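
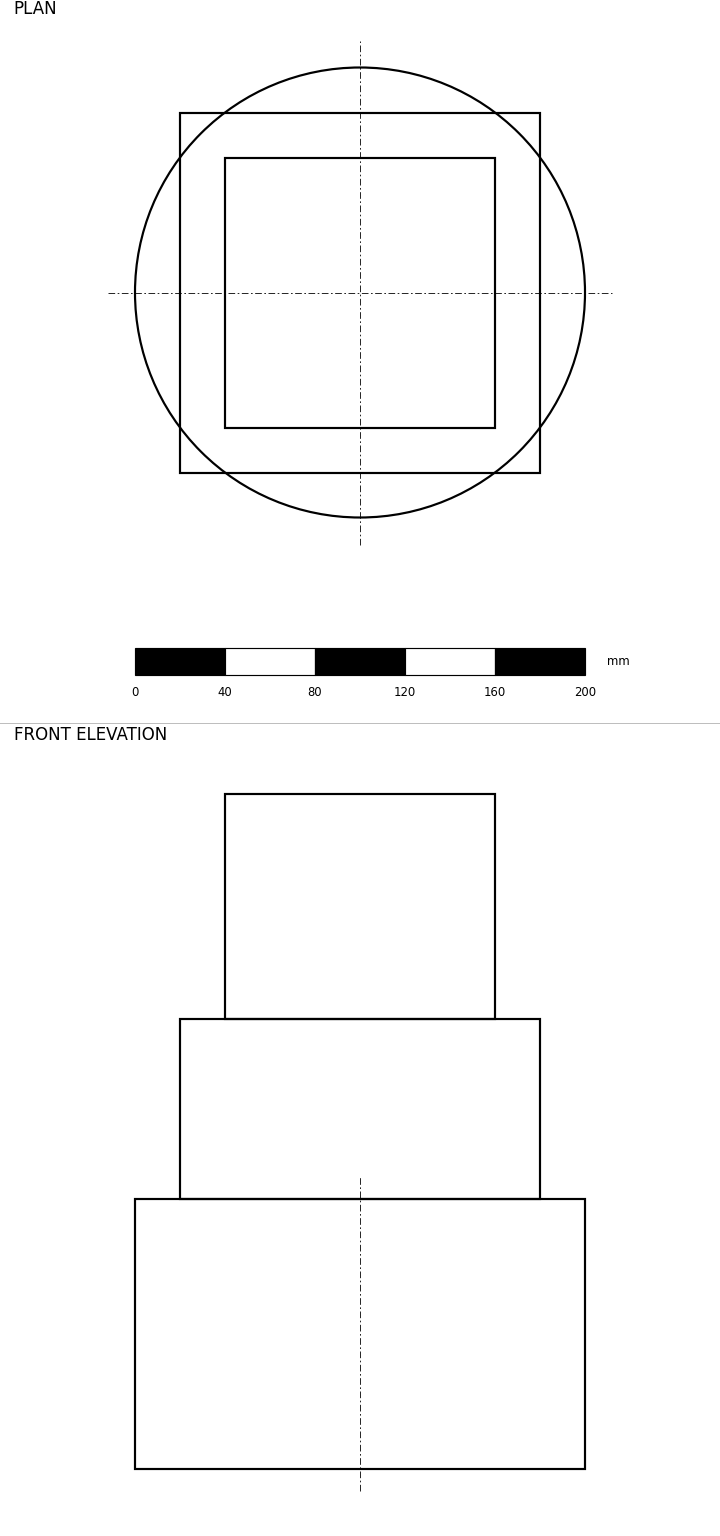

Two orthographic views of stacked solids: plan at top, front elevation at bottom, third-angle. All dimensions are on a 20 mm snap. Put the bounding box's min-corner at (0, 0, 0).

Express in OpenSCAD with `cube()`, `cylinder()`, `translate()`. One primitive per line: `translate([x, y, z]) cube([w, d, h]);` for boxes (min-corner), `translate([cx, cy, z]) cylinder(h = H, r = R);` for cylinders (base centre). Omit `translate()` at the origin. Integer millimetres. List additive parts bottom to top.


translate([100, 100, 0]) cylinder(h = 120, r = 100);
translate([20, 20, 120]) cube([160, 160, 80]);
translate([40, 40, 200]) cube([120, 120, 100]);


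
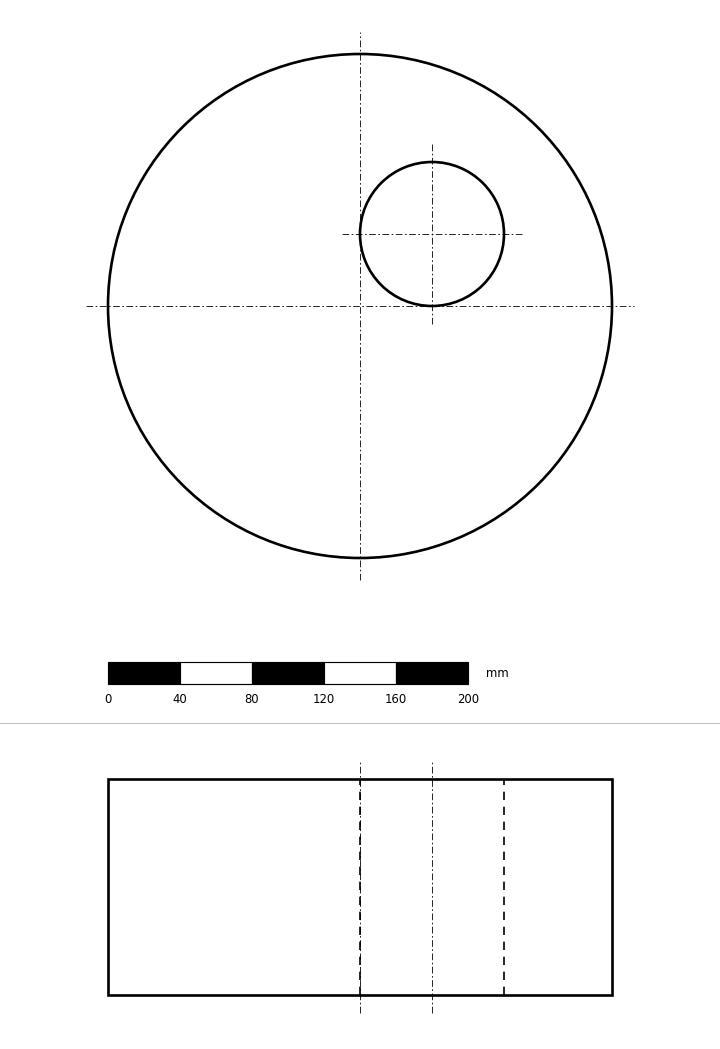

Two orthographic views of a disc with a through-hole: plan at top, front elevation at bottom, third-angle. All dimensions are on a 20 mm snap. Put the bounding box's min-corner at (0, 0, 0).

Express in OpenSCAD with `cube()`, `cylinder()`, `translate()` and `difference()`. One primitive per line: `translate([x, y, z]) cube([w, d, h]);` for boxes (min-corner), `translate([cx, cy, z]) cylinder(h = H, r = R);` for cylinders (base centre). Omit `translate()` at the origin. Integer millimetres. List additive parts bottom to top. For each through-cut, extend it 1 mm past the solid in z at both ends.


difference() {
  translate([140, 140, 0]) cylinder(h = 120, r = 140);
  translate([180, 180, -1]) cylinder(h = 122, r = 40);
}


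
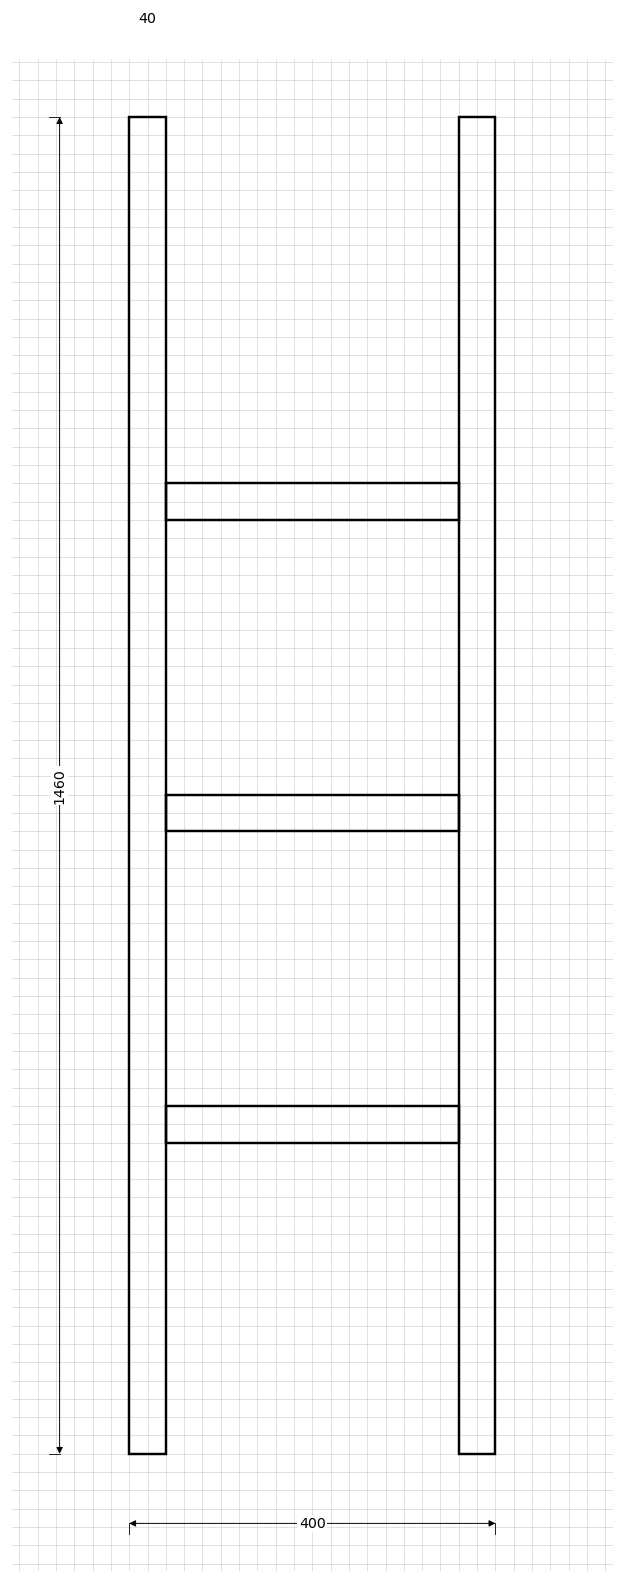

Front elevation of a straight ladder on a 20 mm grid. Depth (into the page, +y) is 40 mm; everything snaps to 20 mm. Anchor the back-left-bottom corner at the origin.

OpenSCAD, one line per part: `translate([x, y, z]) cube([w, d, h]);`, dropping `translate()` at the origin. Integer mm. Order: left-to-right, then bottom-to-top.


cube([40, 40, 1460]);
translate([40, 0, 340]) cube([320, 40, 40]);
translate([40, 0, 680]) cube([320, 40, 40]);
translate([40, 0, 1020]) cube([320, 40, 40]);
translate([360, 0, 0]) cube([40, 40, 1460]);


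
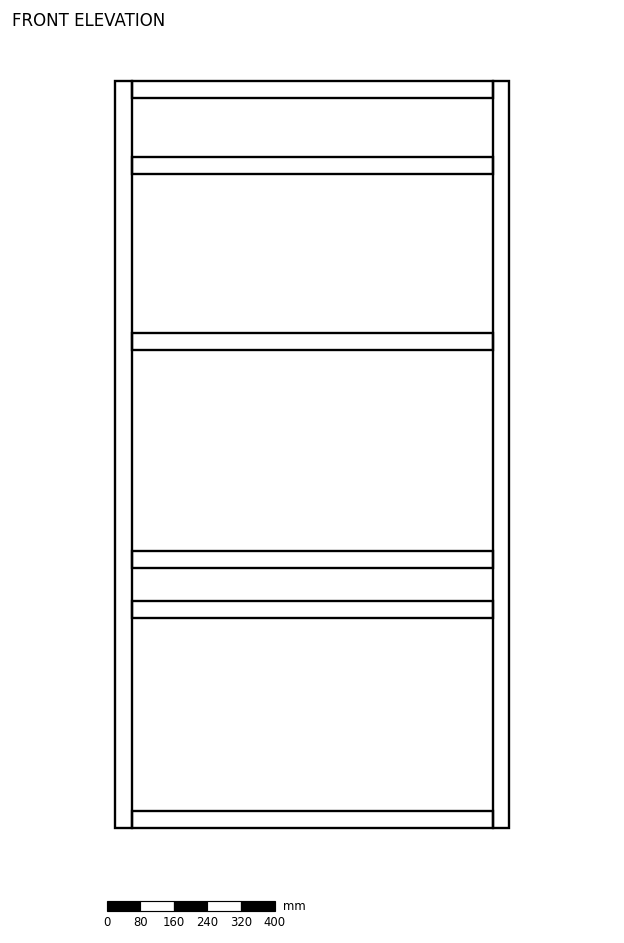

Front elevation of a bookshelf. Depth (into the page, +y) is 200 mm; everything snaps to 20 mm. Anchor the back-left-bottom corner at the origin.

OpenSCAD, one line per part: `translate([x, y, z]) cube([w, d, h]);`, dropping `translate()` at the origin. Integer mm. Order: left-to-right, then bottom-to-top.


cube([40, 200, 1780]);
translate([40, 0, 0]) cube([860, 200, 40]);
translate([40, 0, 500]) cube([860, 200, 40]);
translate([40, 0, 620]) cube([860, 200, 40]);
translate([40, 0, 1140]) cube([860, 200, 40]);
translate([40, 0, 1560]) cube([860, 200, 40]);
translate([40, 0, 1740]) cube([860, 200, 40]);
translate([900, 0, 0]) cube([40, 200, 1780]);


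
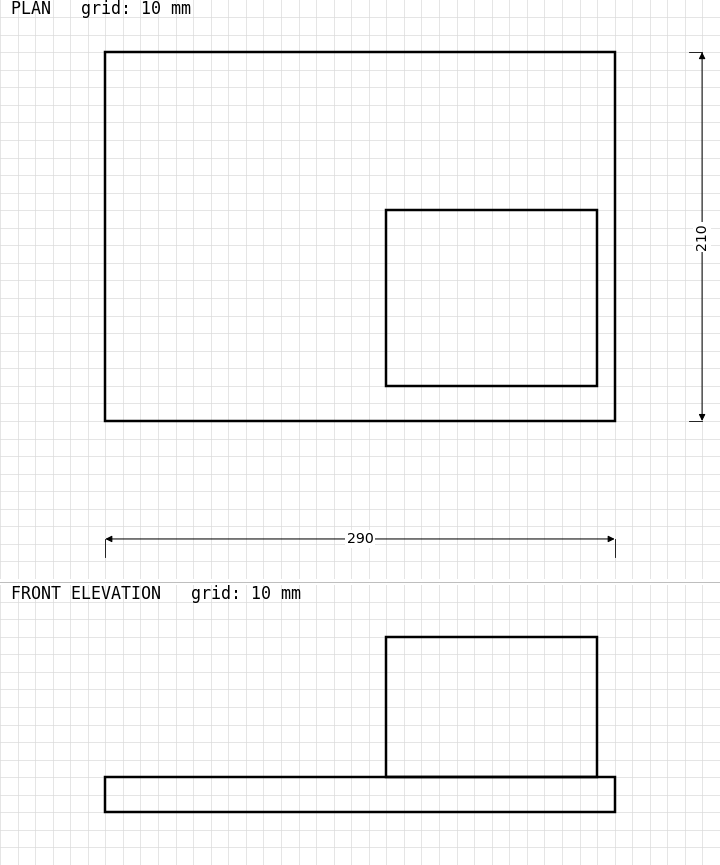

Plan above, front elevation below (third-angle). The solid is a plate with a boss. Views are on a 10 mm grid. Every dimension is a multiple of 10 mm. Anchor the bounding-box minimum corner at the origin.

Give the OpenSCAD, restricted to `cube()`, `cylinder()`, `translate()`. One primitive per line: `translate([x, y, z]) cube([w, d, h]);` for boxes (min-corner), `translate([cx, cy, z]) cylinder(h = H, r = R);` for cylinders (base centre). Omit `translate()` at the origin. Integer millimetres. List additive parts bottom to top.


cube([290, 210, 20]);
translate([160, 20, 20]) cube([120, 100, 80]);


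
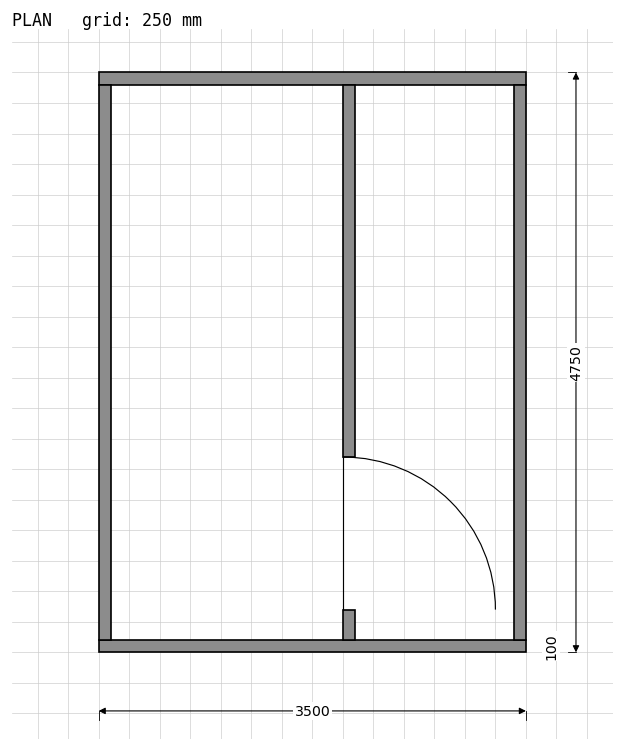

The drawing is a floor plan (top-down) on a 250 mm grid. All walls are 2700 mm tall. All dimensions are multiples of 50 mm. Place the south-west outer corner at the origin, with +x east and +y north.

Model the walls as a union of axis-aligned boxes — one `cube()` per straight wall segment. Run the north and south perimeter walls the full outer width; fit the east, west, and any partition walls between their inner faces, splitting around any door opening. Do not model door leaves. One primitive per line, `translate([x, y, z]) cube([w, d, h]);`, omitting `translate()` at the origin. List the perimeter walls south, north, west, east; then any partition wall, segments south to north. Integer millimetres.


cube([3500, 100, 2700]);
translate([0, 4650, 0]) cube([3500, 100, 2700]);
translate([0, 100, 0]) cube([100, 4550, 2700]);
translate([3400, 100, 0]) cube([100, 4550, 2700]);
translate([2000, 100, 0]) cube([100, 250, 2700]);
translate([2000, 1600, 0]) cube([100, 3050, 2700]);


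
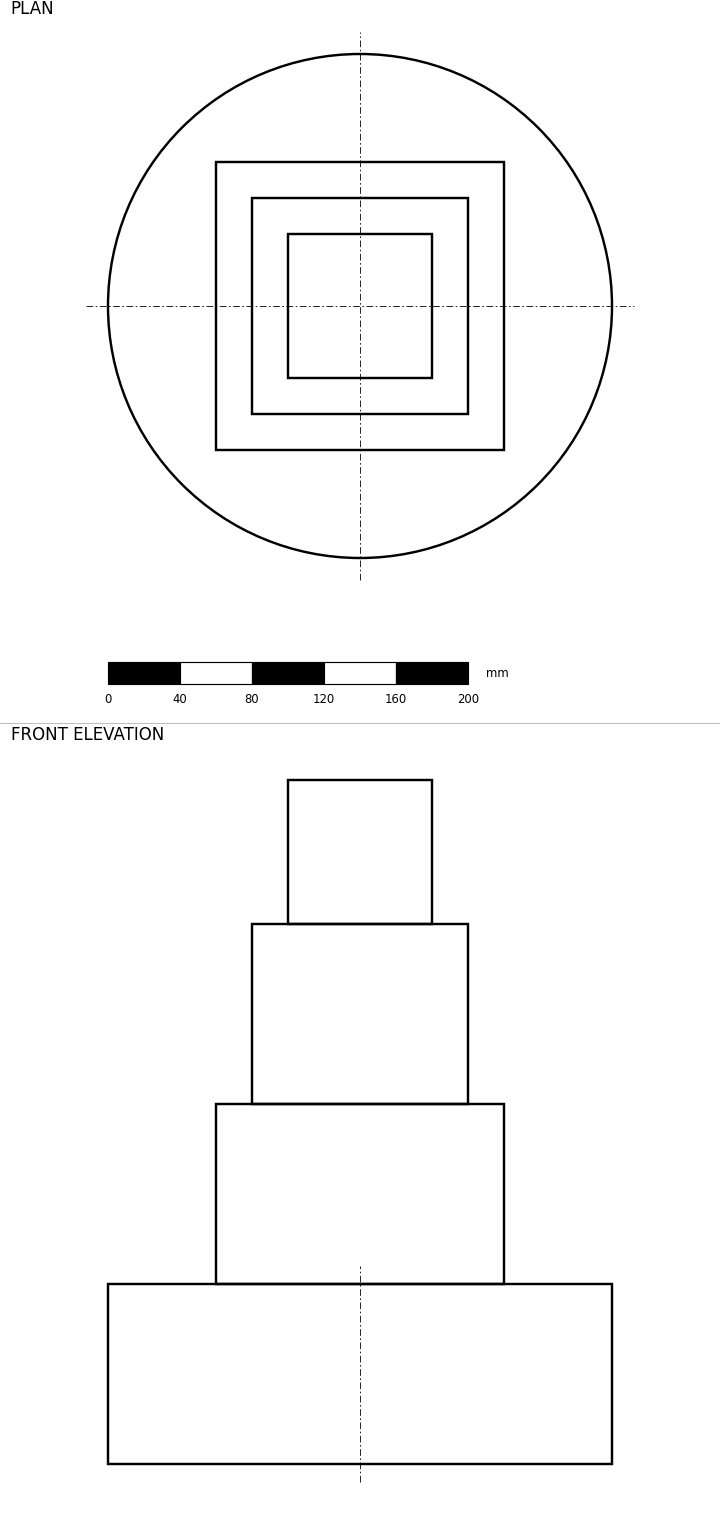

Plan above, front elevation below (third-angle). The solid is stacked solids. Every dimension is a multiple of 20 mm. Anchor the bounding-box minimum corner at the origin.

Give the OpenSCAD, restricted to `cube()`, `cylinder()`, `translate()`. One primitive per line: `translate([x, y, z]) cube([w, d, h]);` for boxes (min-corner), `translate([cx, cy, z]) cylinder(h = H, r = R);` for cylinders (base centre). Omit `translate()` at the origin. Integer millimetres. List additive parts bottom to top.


translate([140, 140, 0]) cylinder(h = 100, r = 140);
translate([60, 60, 100]) cube([160, 160, 100]);
translate([80, 80, 200]) cube([120, 120, 100]);
translate([100, 100, 300]) cube([80, 80, 80]);


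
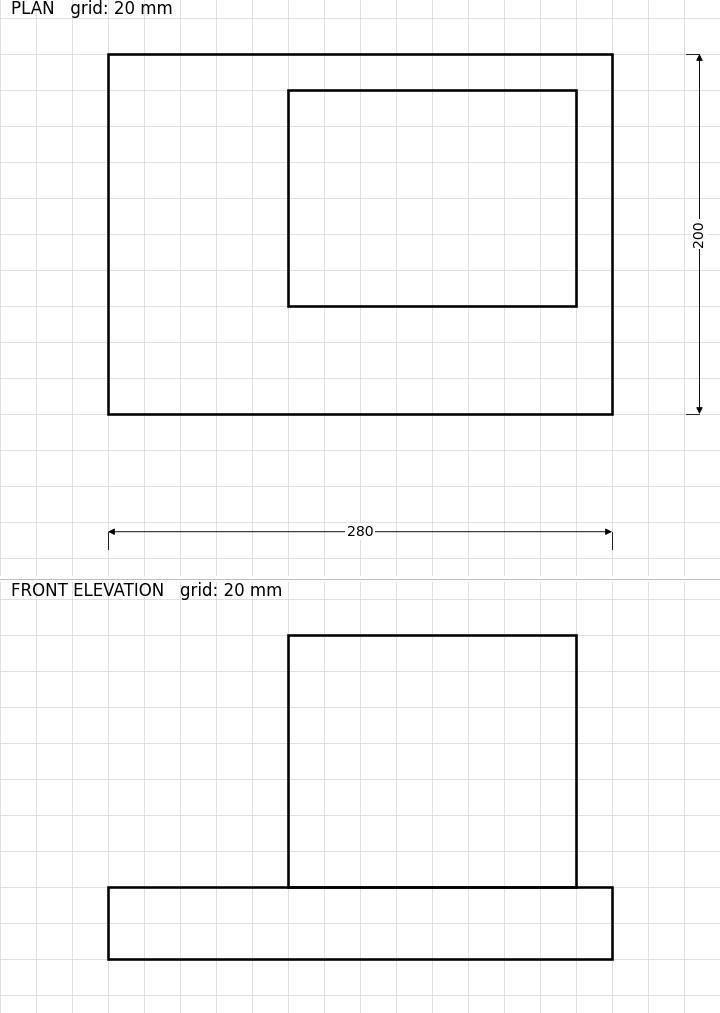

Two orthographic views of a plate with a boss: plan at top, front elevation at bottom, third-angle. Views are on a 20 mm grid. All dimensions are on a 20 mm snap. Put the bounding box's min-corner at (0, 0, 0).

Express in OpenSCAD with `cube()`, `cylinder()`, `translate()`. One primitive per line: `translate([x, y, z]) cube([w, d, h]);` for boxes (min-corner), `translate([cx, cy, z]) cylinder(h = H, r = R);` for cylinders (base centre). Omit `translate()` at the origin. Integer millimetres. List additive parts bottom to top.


cube([280, 200, 40]);
translate([100, 60, 40]) cube([160, 120, 140]);


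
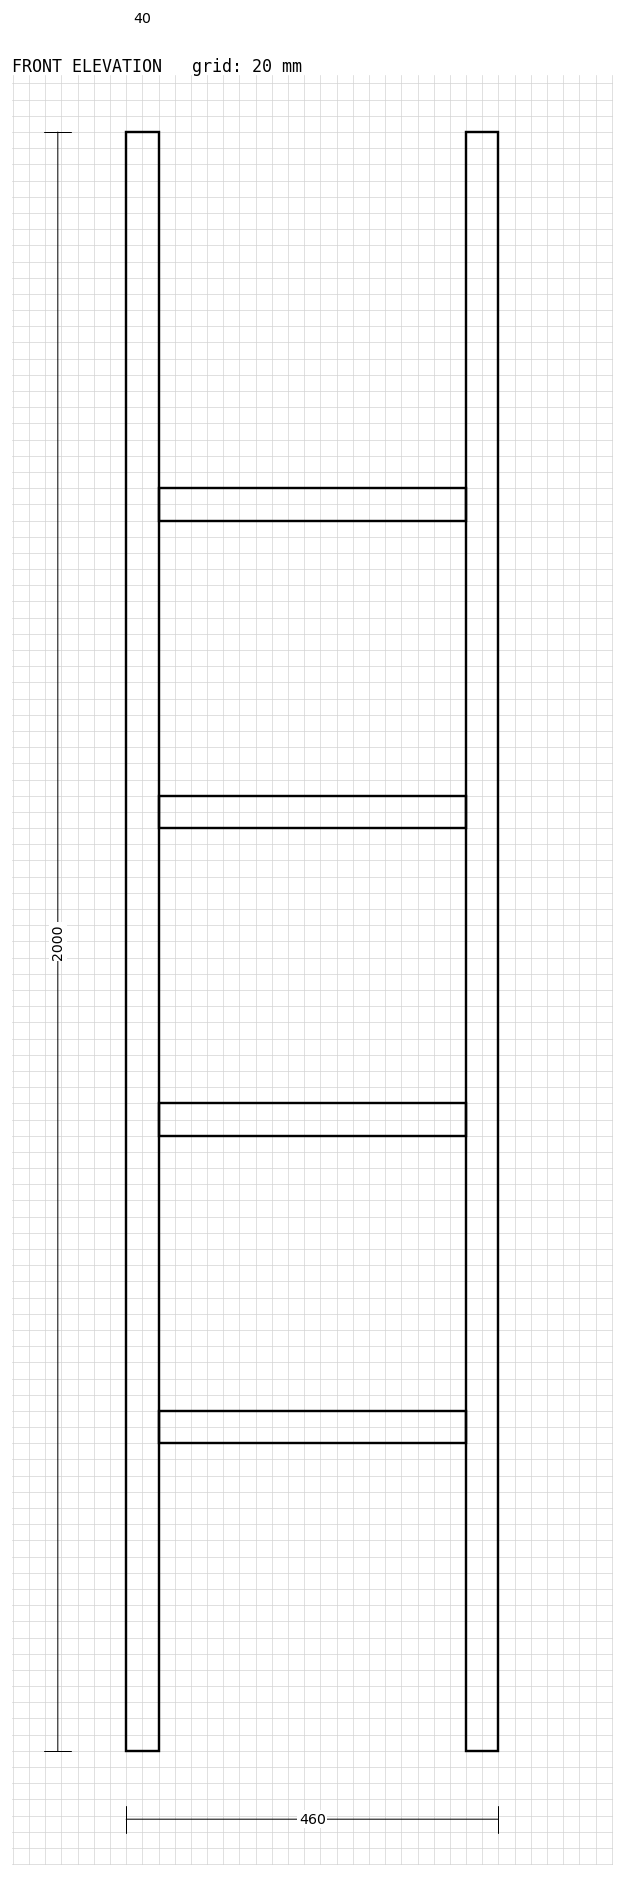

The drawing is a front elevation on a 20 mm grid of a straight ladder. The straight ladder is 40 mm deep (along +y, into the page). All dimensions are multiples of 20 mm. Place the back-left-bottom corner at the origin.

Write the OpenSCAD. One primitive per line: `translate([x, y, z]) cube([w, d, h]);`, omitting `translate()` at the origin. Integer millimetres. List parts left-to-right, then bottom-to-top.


cube([40, 40, 2000]);
translate([40, 0, 380]) cube([380, 40, 40]);
translate([40, 0, 760]) cube([380, 40, 40]);
translate([40, 0, 1140]) cube([380, 40, 40]);
translate([40, 0, 1520]) cube([380, 40, 40]);
translate([420, 0, 0]) cube([40, 40, 2000]);


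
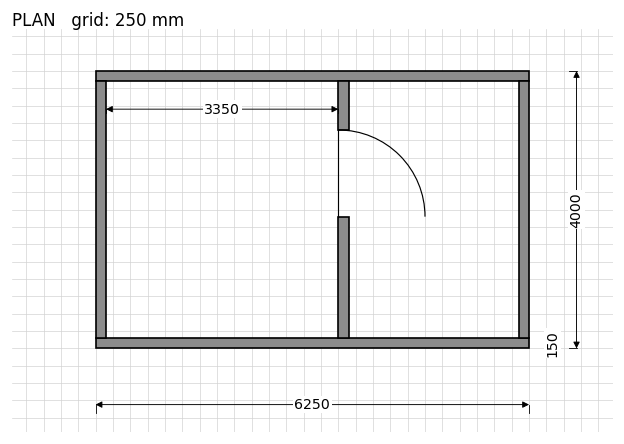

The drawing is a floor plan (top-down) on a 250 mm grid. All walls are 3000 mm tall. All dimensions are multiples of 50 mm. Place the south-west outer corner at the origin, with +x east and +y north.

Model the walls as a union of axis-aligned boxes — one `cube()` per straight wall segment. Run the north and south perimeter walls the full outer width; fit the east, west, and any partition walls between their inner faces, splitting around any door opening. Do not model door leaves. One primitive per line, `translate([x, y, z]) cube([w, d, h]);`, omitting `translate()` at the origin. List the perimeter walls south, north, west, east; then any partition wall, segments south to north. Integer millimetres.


cube([6250, 150, 3000]);
translate([0, 3850, 0]) cube([6250, 150, 3000]);
translate([0, 150, 0]) cube([150, 3700, 3000]);
translate([6100, 150, 0]) cube([150, 3700, 3000]);
translate([3500, 150, 0]) cube([150, 1750, 3000]);
translate([3500, 3150, 0]) cube([150, 700, 3000]);


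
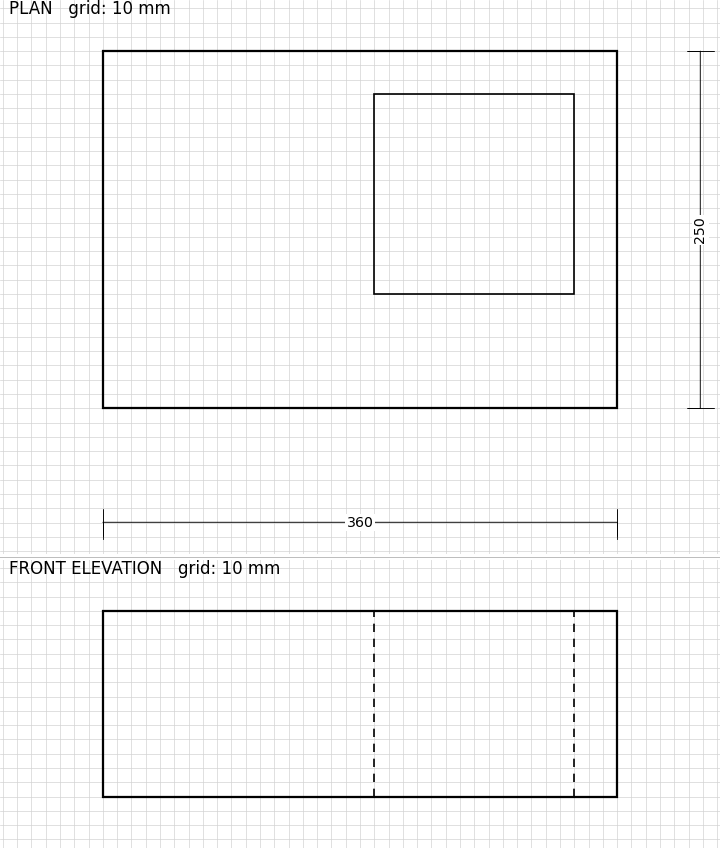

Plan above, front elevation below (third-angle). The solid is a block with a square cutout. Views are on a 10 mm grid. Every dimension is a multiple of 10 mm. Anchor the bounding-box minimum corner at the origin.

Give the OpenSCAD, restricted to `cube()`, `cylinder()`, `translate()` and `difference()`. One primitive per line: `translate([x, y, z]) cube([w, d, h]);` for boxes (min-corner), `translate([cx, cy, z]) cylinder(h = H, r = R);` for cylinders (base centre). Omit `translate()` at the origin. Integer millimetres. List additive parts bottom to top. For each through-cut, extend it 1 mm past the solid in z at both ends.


difference() {
  cube([360, 250, 130]);
  translate([190, 80, -1]) cube([140, 140, 132]);
}


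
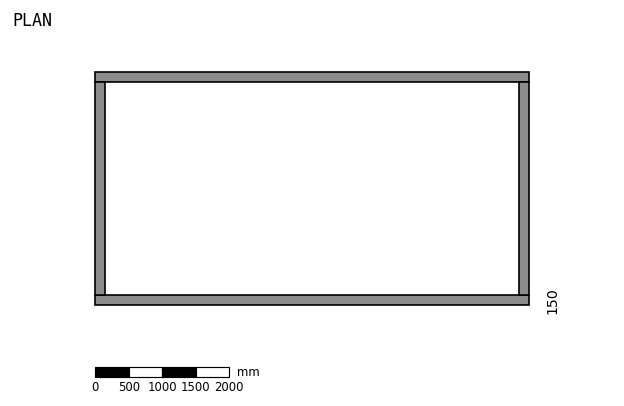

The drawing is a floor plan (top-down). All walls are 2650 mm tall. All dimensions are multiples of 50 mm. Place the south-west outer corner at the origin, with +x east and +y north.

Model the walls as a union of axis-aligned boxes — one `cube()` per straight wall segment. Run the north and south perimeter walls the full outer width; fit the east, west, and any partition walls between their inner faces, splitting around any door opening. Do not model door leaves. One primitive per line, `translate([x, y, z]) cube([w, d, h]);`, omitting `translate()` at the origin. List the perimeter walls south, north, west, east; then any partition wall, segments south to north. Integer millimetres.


cube([6500, 150, 2650]);
translate([0, 3350, 0]) cube([6500, 150, 2650]);
translate([0, 150, 0]) cube([150, 3200, 2650]);
translate([6350, 150, 0]) cube([150, 3200, 2650]);


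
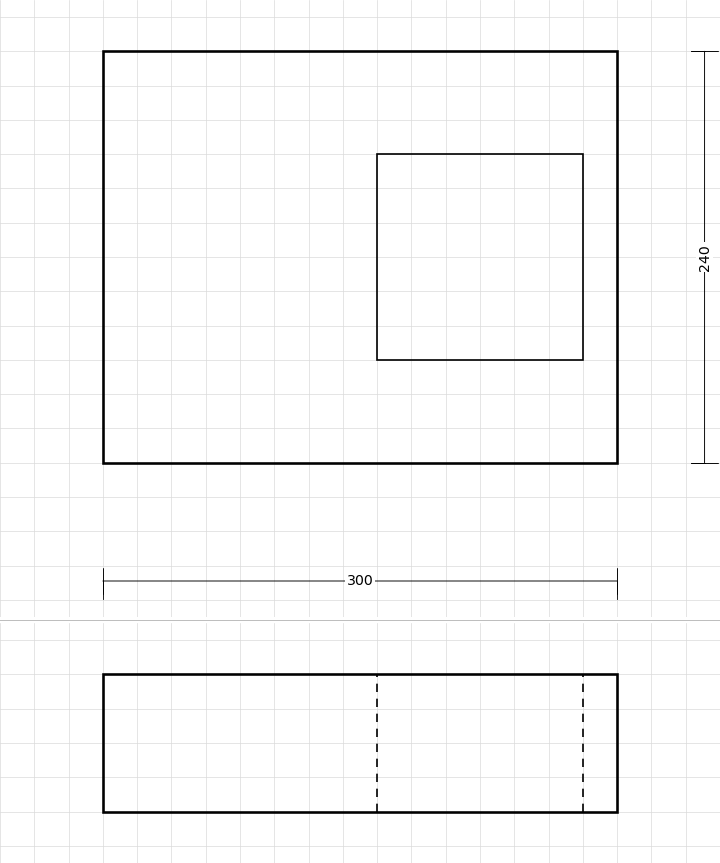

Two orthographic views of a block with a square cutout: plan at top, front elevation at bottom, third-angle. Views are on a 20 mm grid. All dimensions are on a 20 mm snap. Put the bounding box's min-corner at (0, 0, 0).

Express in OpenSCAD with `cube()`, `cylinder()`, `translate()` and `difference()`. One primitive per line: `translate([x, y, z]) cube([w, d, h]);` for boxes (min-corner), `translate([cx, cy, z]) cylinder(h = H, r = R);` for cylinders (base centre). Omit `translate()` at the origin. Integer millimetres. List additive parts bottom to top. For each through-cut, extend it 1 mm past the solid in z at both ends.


difference() {
  cube([300, 240, 80]);
  translate([160, 60, -1]) cube([120, 120, 82]);
}


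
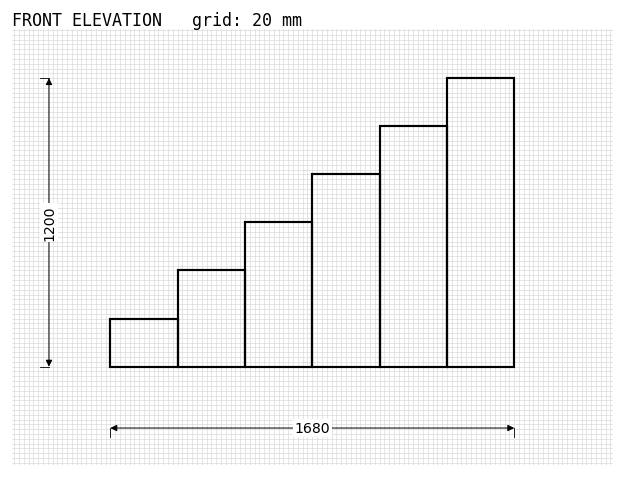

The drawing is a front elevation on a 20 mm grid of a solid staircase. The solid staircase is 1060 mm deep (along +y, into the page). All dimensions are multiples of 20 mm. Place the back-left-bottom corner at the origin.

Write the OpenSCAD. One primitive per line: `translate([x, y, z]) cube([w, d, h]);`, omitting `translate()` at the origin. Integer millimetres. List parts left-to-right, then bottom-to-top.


cube([280, 1060, 200]);
translate([280, 0, 0]) cube([280, 1060, 400]);
translate([560, 0, 0]) cube([280, 1060, 600]);
translate([840, 0, 0]) cube([280, 1060, 800]);
translate([1120, 0, 0]) cube([280, 1060, 1000]);
translate([1400, 0, 0]) cube([280, 1060, 1200]);


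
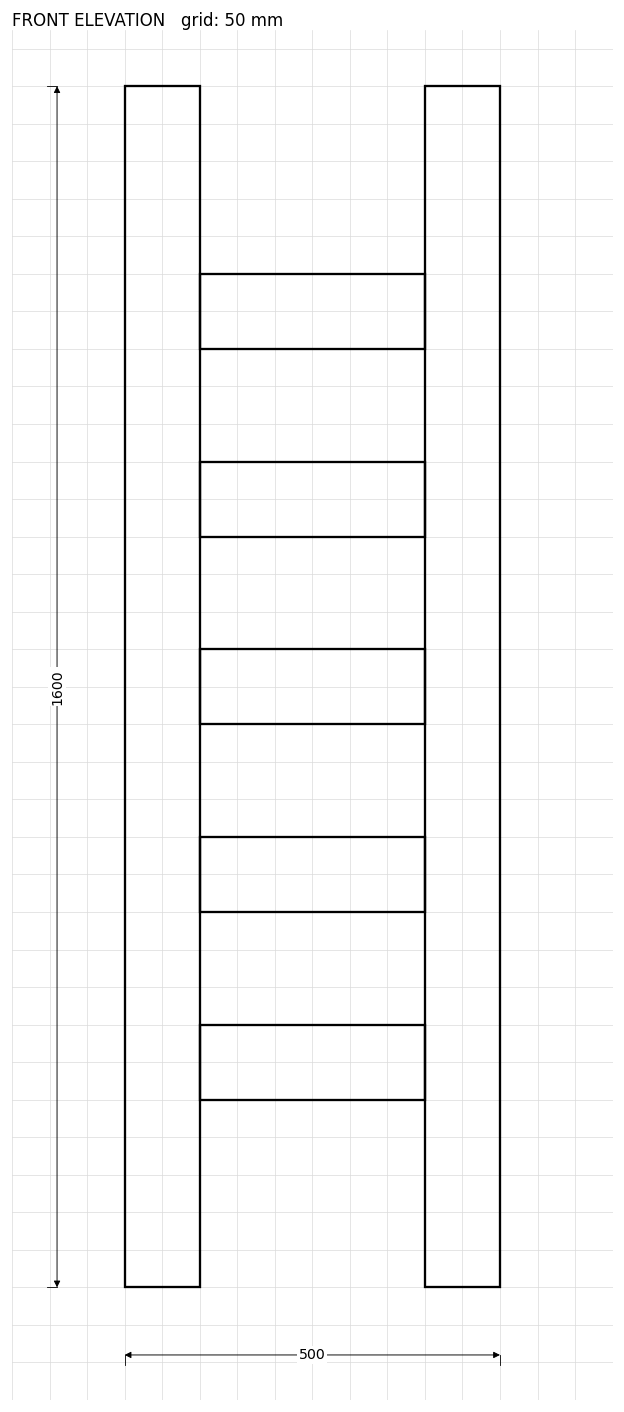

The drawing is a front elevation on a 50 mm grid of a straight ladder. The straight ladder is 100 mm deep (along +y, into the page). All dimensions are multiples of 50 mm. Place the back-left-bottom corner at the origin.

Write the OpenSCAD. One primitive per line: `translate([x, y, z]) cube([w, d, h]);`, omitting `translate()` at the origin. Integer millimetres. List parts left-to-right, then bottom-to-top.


cube([100, 100, 1600]);
translate([100, 0, 250]) cube([300, 100, 100]);
translate([100, 0, 500]) cube([300, 100, 100]);
translate([100, 0, 750]) cube([300, 100, 100]);
translate([100, 0, 1000]) cube([300, 100, 100]);
translate([100, 0, 1250]) cube([300, 100, 100]);
translate([400, 0, 0]) cube([100, 100, 1600]);


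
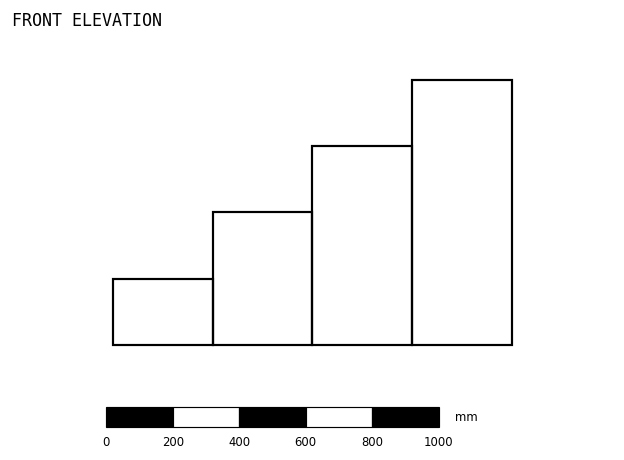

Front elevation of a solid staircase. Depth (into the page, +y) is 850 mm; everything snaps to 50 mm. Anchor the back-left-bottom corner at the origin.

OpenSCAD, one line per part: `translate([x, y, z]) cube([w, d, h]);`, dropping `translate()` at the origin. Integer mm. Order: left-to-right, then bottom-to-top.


cube([300, 850, 200]);
translate([300, 0, 0]) cube([300, 850, 400]);
translate([600, 0, 0]) cube([300, 850, 600]);
translate([900, 0, 0]) cube([300, 850, 800]);


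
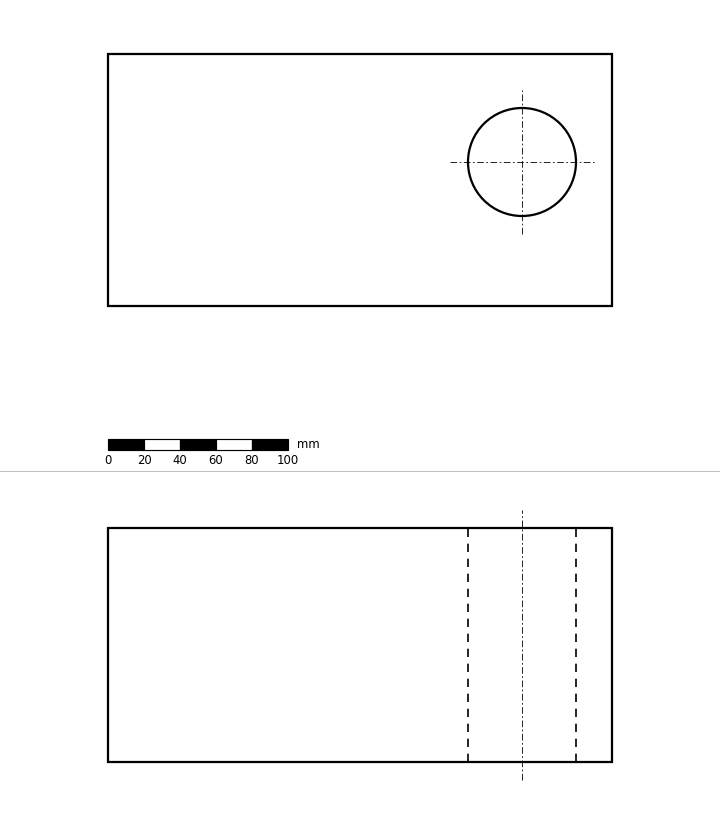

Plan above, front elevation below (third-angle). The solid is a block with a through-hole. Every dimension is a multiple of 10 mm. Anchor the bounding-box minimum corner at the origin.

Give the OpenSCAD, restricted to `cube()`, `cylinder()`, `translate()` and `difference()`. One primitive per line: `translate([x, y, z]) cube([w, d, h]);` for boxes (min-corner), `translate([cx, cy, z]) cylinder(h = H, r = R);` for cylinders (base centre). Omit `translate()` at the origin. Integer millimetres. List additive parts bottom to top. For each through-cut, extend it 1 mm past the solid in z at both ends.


difference() {
  cube([280, 140, 130]);
  translate([230, 80, -1]) cylinder(h = 132, r = 30);
}


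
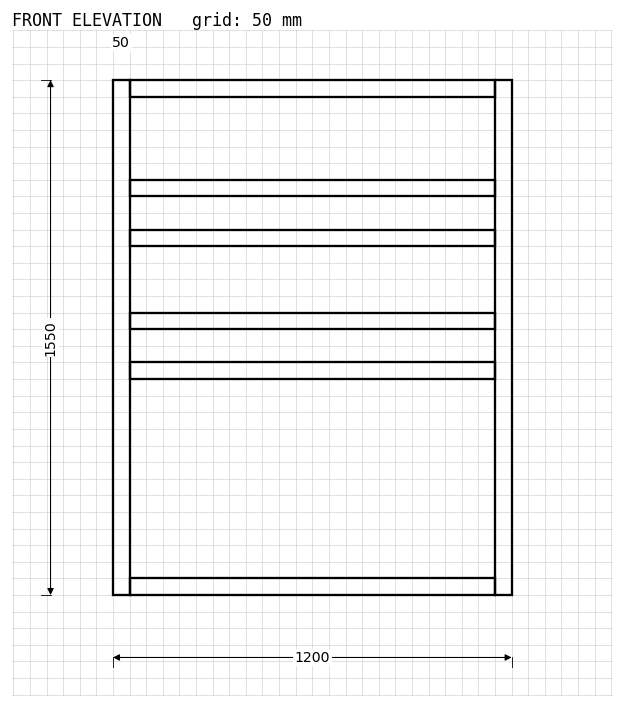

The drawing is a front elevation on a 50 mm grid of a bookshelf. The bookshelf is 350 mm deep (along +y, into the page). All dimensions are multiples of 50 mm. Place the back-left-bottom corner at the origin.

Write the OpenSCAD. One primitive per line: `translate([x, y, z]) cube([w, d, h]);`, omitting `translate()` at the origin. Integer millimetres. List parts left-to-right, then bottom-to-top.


cube([50, 350, 1550]);
translate([50, 0, 0]) cube([1100, 350, 50]);
translate([50, 0, 650]) cube([1100, 350, 50]);
translate([50, 0, 800]) cube([1100, 350, 50]);
translate([50, 0, 1050]) cube([1100, 350, 50]);
translate([50, 0, 1200]) cube([1100, 350, 50]);
translate([50, 0, 1500]) cube([1100, 350, 50]);
translate([1150, 0, 0]) cube([50, 350, 1550]);


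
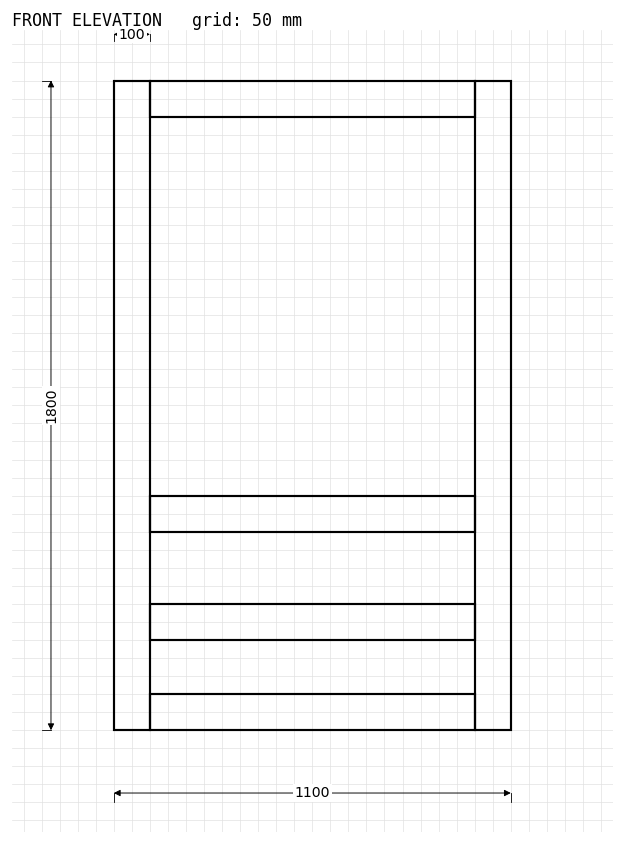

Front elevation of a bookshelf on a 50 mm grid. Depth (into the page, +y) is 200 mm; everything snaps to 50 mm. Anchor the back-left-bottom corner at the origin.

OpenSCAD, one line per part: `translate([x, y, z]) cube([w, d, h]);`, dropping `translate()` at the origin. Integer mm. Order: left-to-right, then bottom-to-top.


cube([100, 200, 1800]);
translate([100, 0, 0]) cube([900, 200, 100]);
translate([100, 0, 250]) cube([900, 200, 100]);
translate([100, 0, 550]) cube([900, 200, 100]);
translate([100, 0, 1700]) cube([900, 200, 100]);
translate([1000, 0, 0]) cube([100, 200, 1800]);


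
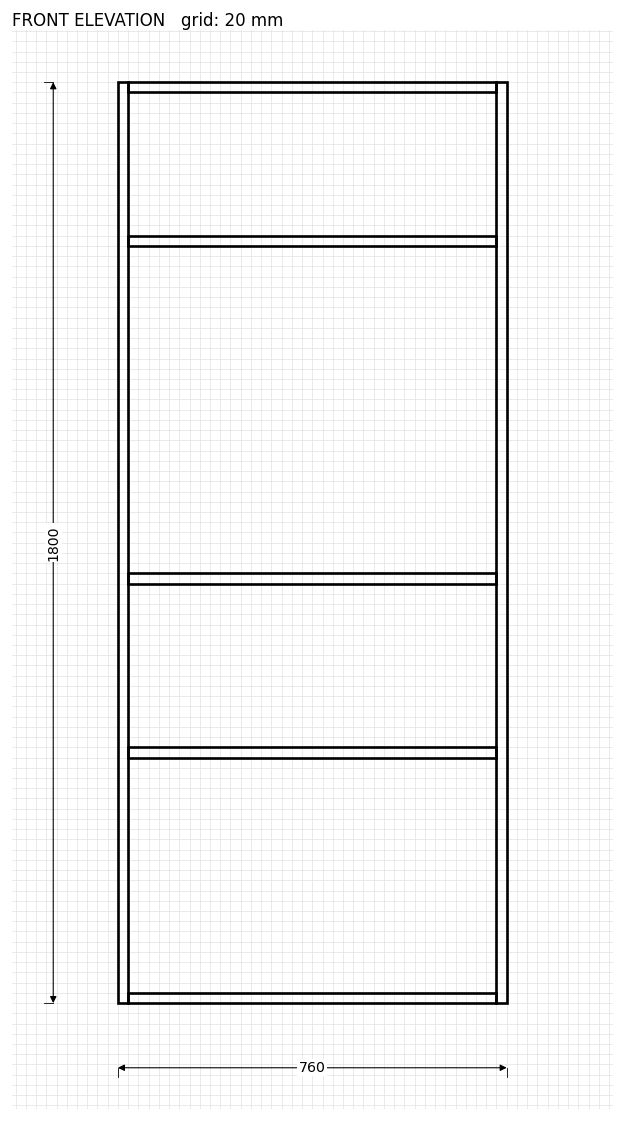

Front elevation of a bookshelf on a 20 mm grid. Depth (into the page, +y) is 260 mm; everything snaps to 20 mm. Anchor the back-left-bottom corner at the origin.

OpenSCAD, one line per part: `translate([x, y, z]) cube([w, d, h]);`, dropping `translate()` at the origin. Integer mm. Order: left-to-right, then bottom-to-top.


cube([20, 260, 1800]);
translate([20, 0, 0]) cube([720, 260, 20]);
translate([20, 0, 480]) cube([720, 260, 20]);
translate([20, 0, 820]) cube([720, 260, 20]);
translate([20, 0, 1480]) cube([720, 260, 20]);
translate([20, 0, 1780]) cube([720, 260, 20]);
translate([740, 0, 0]) cube([20, 260, 1800]);


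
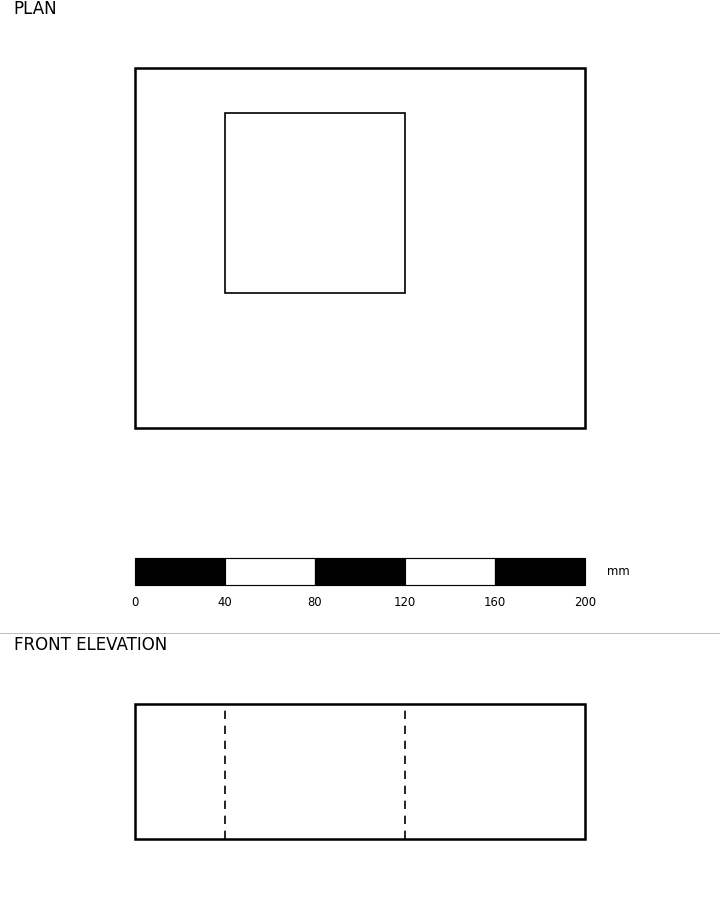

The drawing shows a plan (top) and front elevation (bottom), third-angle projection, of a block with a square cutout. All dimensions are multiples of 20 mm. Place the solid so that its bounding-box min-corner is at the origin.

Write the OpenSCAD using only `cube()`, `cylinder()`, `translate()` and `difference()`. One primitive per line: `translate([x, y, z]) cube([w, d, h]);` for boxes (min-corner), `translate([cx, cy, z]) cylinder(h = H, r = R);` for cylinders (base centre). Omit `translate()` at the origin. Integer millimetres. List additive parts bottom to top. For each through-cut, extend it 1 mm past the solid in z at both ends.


difference() {
  cube([200, 160, 60]);
  translate([40, 60, -1]) cube([80, 80, 62]);
}


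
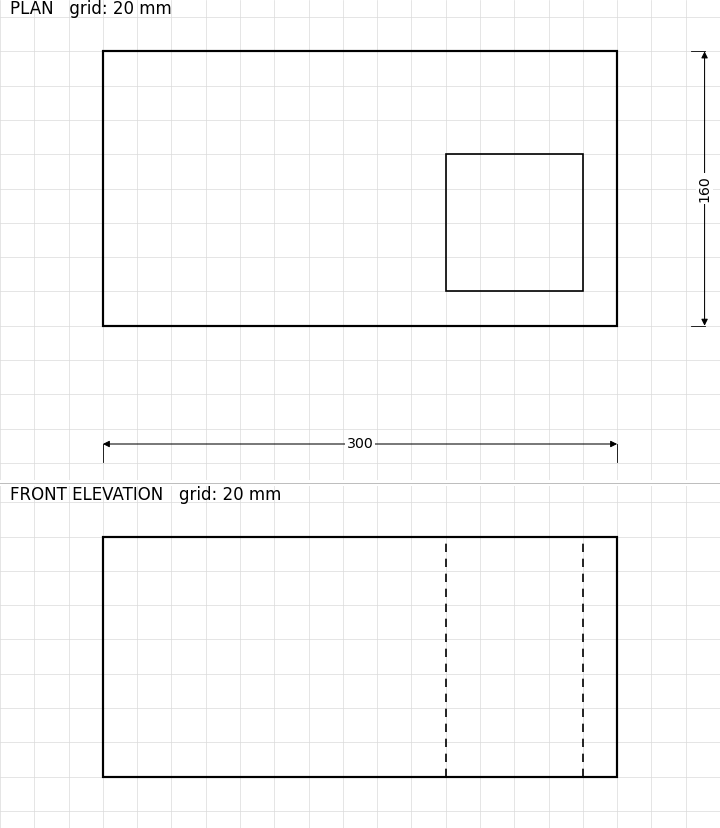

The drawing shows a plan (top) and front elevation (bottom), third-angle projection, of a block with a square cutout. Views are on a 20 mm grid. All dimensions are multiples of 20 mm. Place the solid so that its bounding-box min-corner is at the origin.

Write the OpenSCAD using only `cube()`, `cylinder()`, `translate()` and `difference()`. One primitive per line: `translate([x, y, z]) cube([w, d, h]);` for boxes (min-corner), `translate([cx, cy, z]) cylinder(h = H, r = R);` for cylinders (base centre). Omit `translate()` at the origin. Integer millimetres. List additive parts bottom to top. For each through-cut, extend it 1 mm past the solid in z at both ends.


difference() {
  cube([300, 160, 140]);
  translate([200, 20, -1]) cube([80, 80, 142]);
}


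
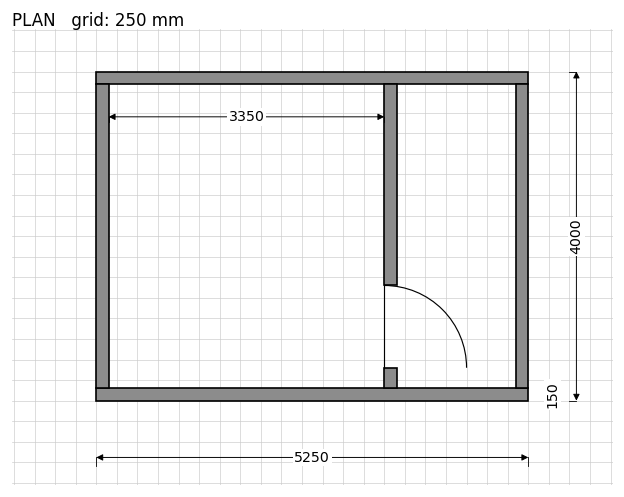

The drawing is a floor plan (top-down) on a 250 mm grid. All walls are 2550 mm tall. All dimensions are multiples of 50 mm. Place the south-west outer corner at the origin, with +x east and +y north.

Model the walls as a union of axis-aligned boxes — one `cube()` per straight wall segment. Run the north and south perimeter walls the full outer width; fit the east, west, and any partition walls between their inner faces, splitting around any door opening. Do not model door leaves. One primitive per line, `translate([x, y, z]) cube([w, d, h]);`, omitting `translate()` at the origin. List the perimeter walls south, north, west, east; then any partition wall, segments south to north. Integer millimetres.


cube([5250, 150, 2550]);
translate([0, 3850, 0]) cube([5250, 150, 2550]);
translate([0, 150, 0]) cube([150, 3700, 2550]);
translate([5100, 150, 0]) cube([150, 3700, 2550]);
translate([3500, 150, 0]) cube([150, 250, 2550]);
translate([3500, 1400, 0]) cube([150, 2450, 2550]);


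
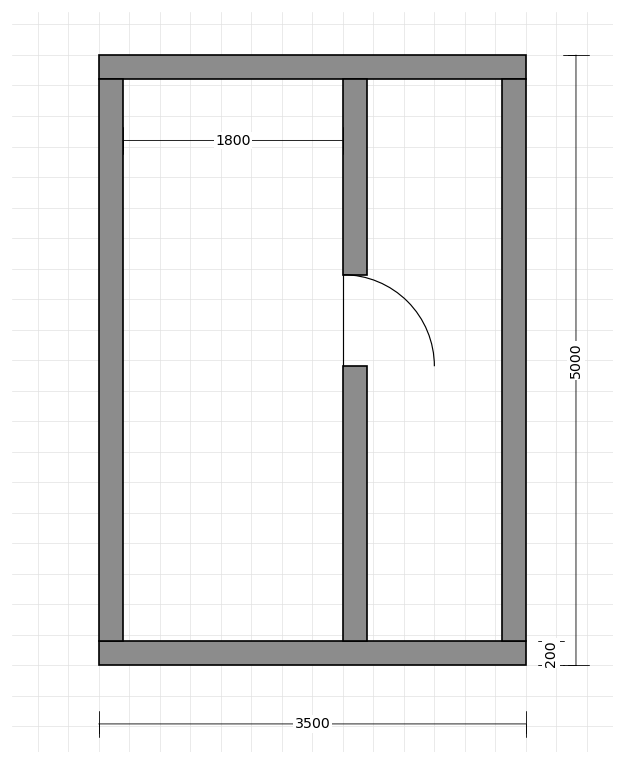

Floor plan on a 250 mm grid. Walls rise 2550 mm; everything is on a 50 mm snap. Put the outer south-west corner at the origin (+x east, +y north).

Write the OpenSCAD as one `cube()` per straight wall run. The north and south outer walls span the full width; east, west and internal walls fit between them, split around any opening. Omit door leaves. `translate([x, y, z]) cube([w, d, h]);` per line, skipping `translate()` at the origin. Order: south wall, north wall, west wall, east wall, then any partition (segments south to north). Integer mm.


cube([3500, 200, 2550]);
translate([0, 4800, 0]) cube([3500, 200, 2550]);
translate([0, 200, 0]) cube([200, 4600, 2550]);
translate([3300, 200, 0]) cube([200, 4600, 2550]);
translate([2000, 200, 0]) cube([200, 2250, 2550]);
translate([2000, 3200, 0]) cube([200, 1600, 2550]);


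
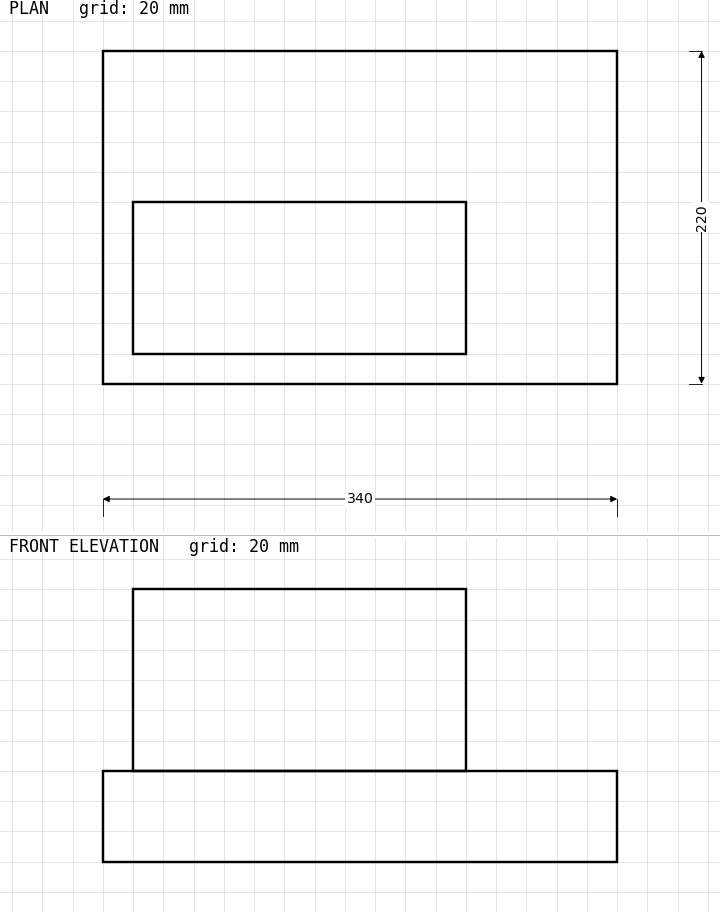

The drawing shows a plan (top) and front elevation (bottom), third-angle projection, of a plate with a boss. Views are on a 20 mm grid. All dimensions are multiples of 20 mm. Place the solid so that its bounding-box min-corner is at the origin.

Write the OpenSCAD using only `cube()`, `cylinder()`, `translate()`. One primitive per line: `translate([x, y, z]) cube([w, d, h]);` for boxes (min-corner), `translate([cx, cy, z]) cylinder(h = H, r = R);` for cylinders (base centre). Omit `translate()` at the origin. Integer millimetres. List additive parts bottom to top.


cube([340, 220, 60]);
translate([20, 20, 60]) cube([220, 100, 120]);


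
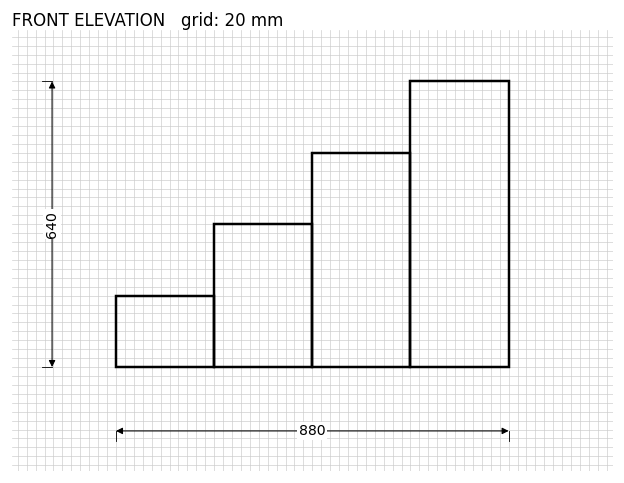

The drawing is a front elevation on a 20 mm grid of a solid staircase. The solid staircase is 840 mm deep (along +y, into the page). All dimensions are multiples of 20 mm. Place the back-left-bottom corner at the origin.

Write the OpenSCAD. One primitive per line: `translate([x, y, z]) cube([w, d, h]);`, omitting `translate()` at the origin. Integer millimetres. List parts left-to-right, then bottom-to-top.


cube([220, 840, 160]);
translate([220, 0, 0]) cube([220, 840, 320]);
translate([440, 0, 0]) cube([220, 840, 480]);
translate([660, 0, 0]) cube([220, 840, 640]);


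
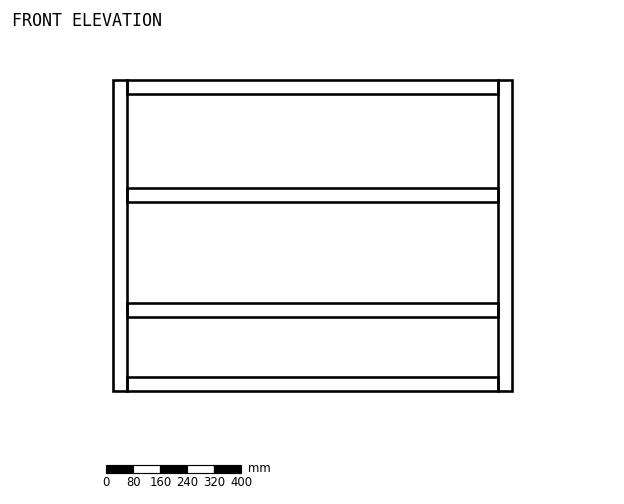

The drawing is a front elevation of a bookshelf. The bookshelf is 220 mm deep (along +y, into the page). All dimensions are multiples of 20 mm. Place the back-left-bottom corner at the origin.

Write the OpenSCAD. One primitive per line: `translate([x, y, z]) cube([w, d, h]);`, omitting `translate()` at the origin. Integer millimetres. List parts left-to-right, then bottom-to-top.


cube([40, 220, 920]);
translate([40, 0, 0]) cube([1100, 220, 40]);
translate([40, 0, 220]) cube([1100, 220, 40]);
translate([40, 0, 560]) cube([1100, 220, 40]);
translate([40, 0, 880]) cube([1100, 220, 40]);
translate([1140, 0, 0]) cube([40, 220, 920]);


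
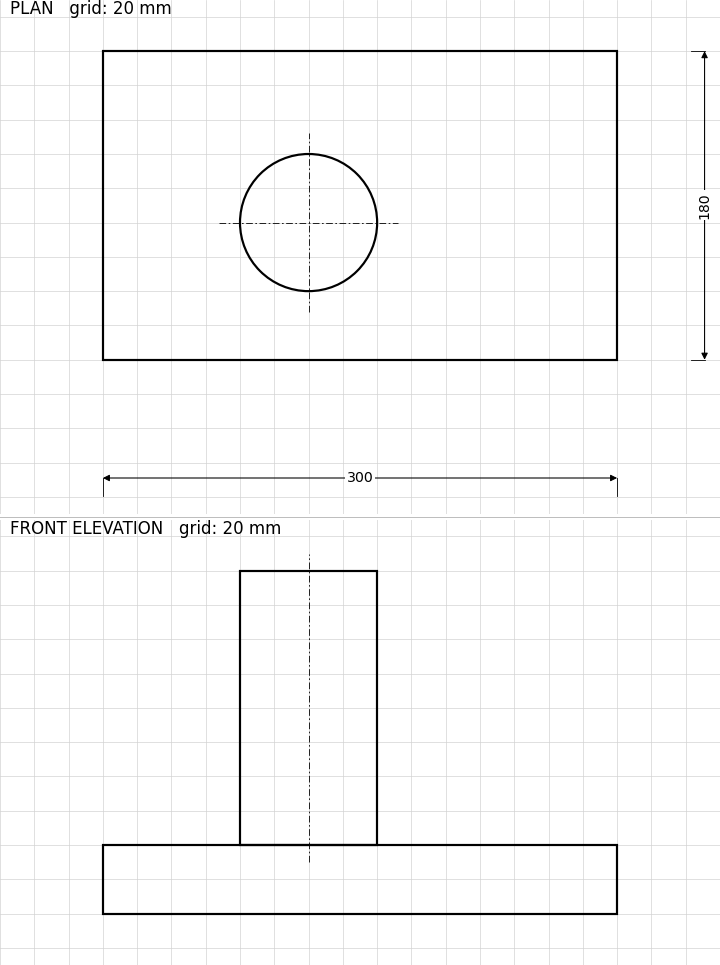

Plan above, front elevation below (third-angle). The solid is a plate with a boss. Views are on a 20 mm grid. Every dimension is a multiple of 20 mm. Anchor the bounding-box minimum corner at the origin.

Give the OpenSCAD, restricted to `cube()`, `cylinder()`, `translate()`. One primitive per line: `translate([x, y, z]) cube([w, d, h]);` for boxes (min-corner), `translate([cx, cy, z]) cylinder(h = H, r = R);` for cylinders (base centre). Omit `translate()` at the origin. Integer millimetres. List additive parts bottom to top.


cube([300, 180, 40]);
translate([120, 80, 40]) cylinder(h = 160, r = 40);


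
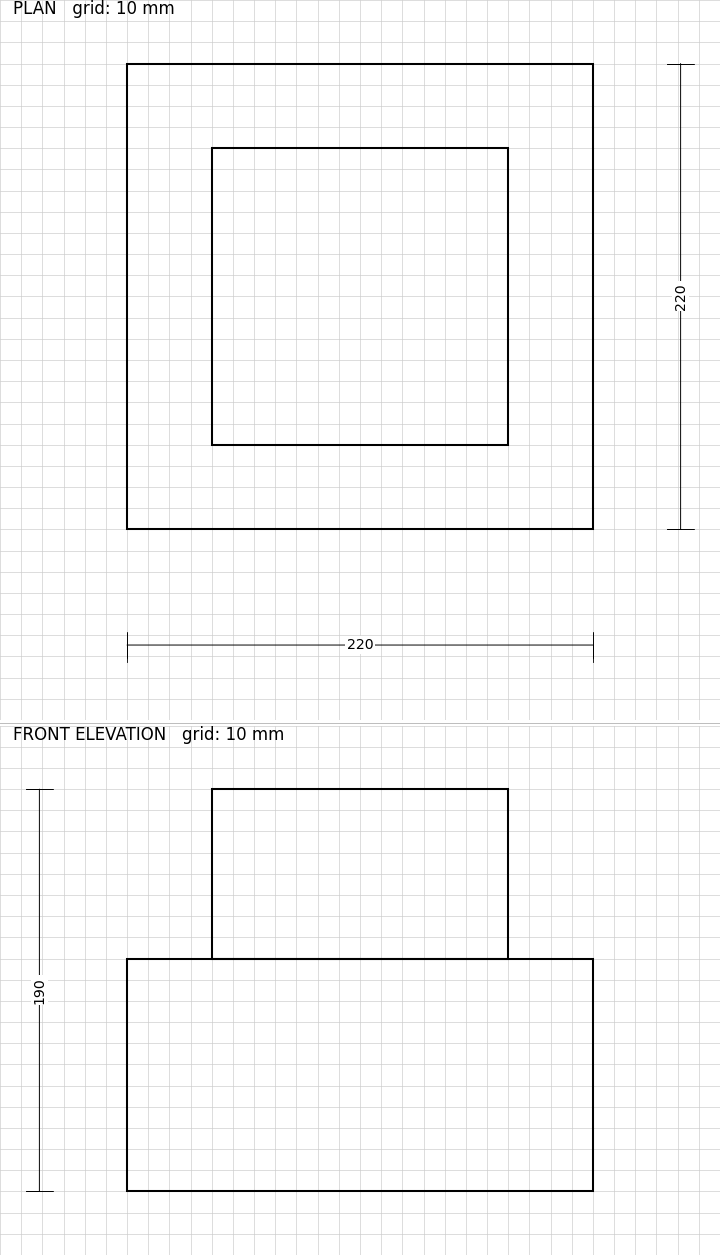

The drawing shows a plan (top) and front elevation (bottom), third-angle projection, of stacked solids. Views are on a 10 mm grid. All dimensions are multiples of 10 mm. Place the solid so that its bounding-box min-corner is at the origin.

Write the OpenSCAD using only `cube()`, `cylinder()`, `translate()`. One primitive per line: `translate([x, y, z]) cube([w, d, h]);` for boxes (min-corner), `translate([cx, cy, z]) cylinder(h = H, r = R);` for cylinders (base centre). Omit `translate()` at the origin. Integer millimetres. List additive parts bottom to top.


cube([220, 220, 110]);
translate([40, 40, 110]) cube([140, 140, 80]);


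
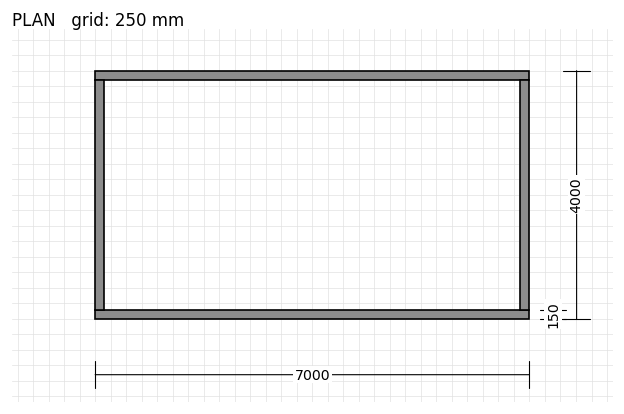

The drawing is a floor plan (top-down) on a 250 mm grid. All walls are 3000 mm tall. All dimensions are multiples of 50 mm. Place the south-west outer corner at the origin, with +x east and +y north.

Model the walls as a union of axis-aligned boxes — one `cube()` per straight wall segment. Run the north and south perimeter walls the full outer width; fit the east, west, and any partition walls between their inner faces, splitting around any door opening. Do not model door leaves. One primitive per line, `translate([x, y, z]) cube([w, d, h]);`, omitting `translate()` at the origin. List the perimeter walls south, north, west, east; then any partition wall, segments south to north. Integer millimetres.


cube([7000, 150, 3000]);
translate([0, 3850, 0]) cube([7000, 150, 3000]);
translate([0, 150, 0]) cube([150, 3700, 3000]);
translate([6850, 150, 0]) cube([150, 3700, 3000]);


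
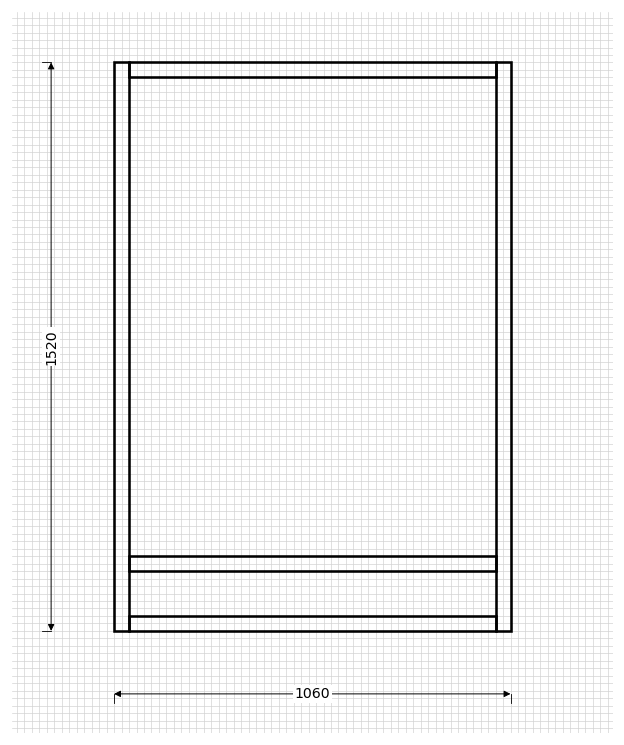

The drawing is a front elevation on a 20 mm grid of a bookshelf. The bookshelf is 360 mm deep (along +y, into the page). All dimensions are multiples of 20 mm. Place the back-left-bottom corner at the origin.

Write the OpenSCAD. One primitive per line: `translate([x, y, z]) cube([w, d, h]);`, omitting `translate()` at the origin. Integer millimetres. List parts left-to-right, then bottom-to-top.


cube([40, 360, 1520]);
translate([40, 0, 0]) cube([980, 360, 40]);
translate([40, 0, 160]) cube([980, 360, 40]);
translate([40, 0, 1480]) cube([980, 360, 40]);
translate([1020, 0, 0]) cube([40, 360, 1520]);


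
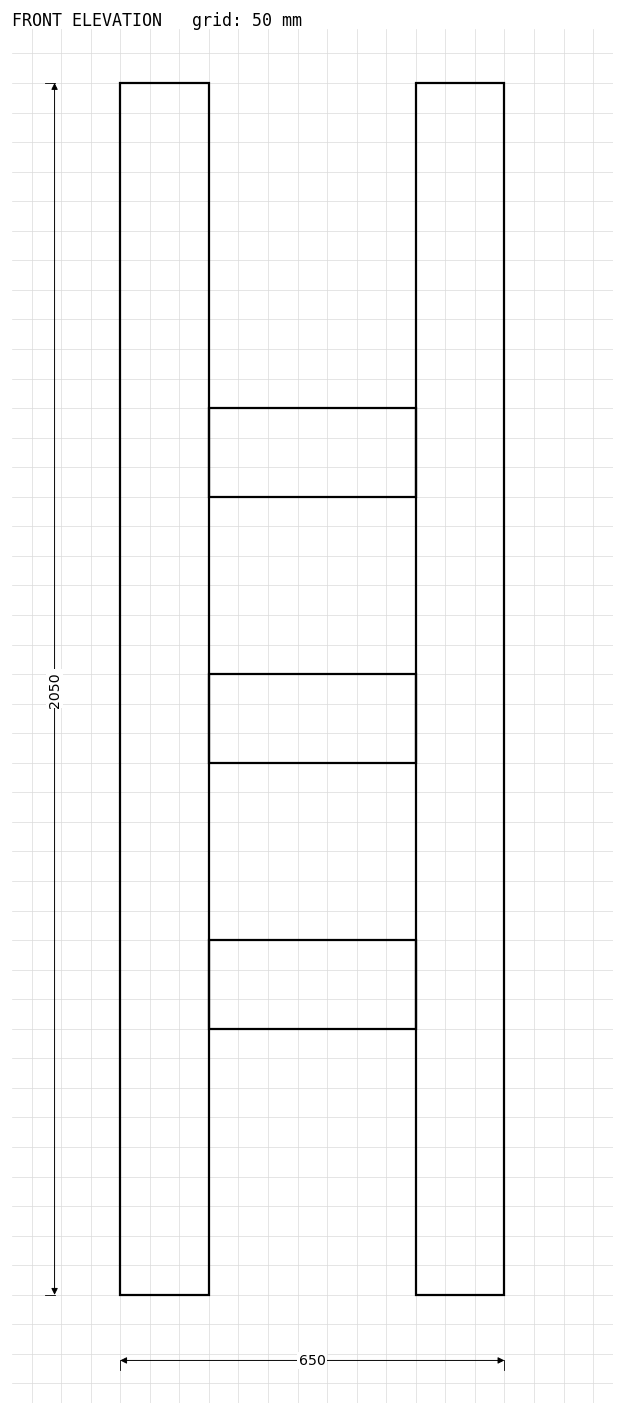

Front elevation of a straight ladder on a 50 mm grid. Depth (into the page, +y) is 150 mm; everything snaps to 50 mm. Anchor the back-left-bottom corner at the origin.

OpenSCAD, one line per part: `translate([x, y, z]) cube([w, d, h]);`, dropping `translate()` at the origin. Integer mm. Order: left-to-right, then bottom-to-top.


cube([150, 150, 2050]);
translate([150, 0, 450]) cube([350, 150, 150]);
translate([150, 0, 900]) cube([350, 150, 150]);
translate([150, 0, 1350]) cube([350, 150, 150]);
translate([500, 0, 0]) cube([150, 150, 2050]);


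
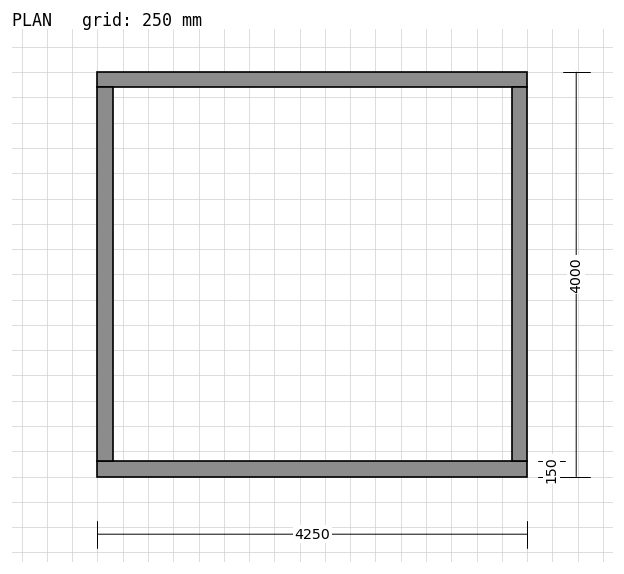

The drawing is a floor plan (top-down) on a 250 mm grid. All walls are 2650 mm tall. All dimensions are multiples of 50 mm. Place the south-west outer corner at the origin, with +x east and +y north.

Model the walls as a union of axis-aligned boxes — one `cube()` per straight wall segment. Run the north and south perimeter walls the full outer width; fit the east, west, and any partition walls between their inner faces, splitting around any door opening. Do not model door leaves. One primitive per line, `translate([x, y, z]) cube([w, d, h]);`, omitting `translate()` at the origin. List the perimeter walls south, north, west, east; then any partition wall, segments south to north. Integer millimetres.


cube([4250, 150, 2650]);
translate([0, 3850, 0]) cube([4250, 150, 2650]);
translate([0, 150, 0]) cube([150, 3700, 2650]);
translate([4100, 150, 0]) cube([150, 3700, 2650]);


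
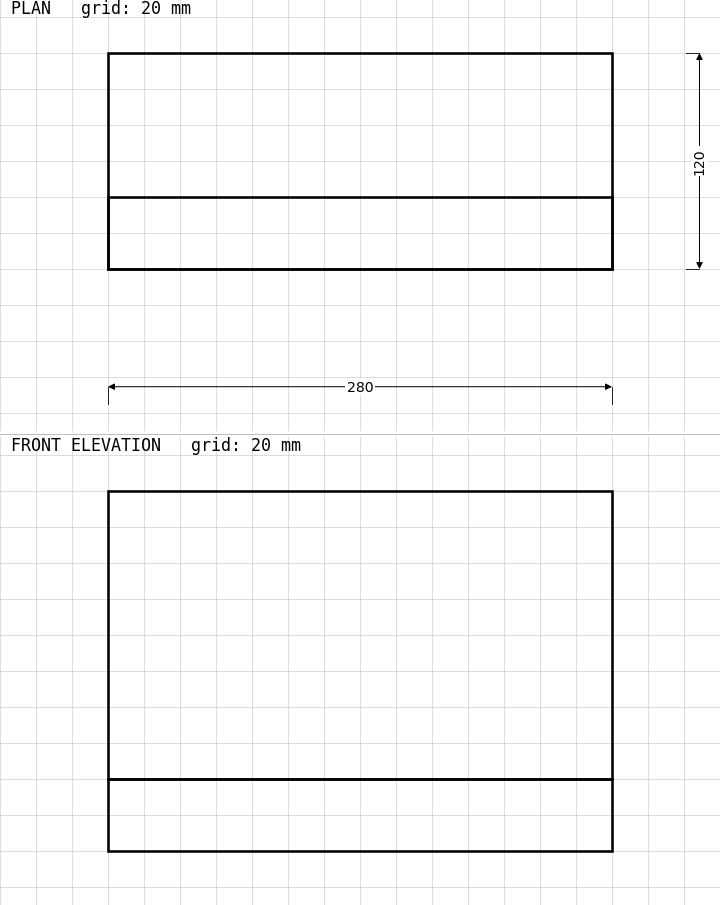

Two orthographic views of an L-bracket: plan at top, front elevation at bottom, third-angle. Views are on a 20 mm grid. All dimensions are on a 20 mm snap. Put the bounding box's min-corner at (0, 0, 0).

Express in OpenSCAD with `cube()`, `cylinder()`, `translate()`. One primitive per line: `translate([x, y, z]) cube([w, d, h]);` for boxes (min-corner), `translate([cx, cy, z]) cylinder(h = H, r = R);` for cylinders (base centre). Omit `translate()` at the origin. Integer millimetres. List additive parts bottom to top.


cube([280, 120, 40]);
translate([0, 0, 40]) cube([280, 40, 160]);


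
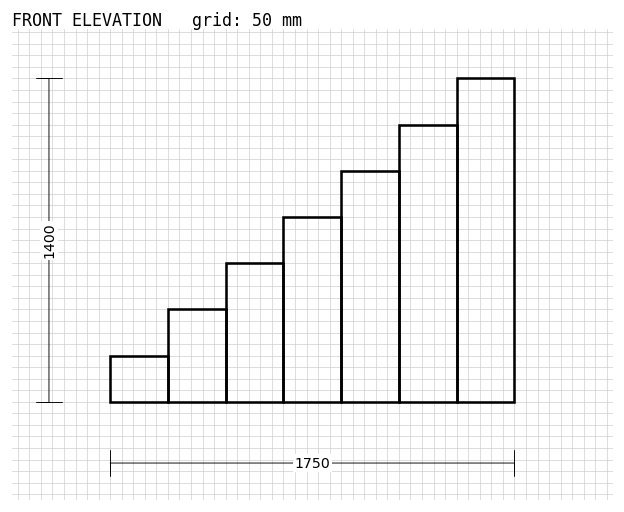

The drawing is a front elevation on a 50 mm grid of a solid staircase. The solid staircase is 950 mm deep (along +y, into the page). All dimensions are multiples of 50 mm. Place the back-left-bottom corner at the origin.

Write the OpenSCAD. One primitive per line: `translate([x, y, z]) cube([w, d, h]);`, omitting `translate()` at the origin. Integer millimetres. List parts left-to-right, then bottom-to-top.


cube([250, 950, 200]);
translate([250, 0, 0]) cube([250, 950, 400]);
translate([500, 0, 0]) cube([250, 950, 600]);
translate([750, 0, 0]) cube([250, 950, 800]);
translate([1000, 0, 0]) cube([250, 950, 1000]);
translate([1250, 0, 0]) cube([250, 950, 1200]);
translate([1500, 0, 0]) cube([250, 950, 1400]);


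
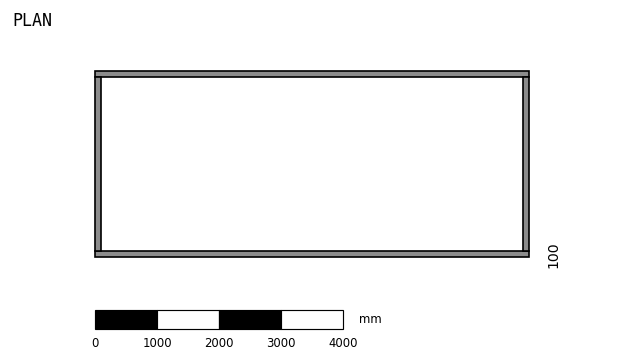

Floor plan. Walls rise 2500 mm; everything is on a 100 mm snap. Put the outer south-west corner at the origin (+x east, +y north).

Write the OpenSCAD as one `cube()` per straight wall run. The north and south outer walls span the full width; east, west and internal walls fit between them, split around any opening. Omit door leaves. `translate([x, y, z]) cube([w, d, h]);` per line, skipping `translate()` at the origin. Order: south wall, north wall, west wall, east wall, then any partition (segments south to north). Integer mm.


cube([7000, 100, 2500]);
translate([0, 2900, 0]) cube([7000, 100, 2500]);
translate([0, 100, 0]) cube([100, 2800, 2500]);
translate([6900, 100, 0]) cube([100, 2800, 2500]);


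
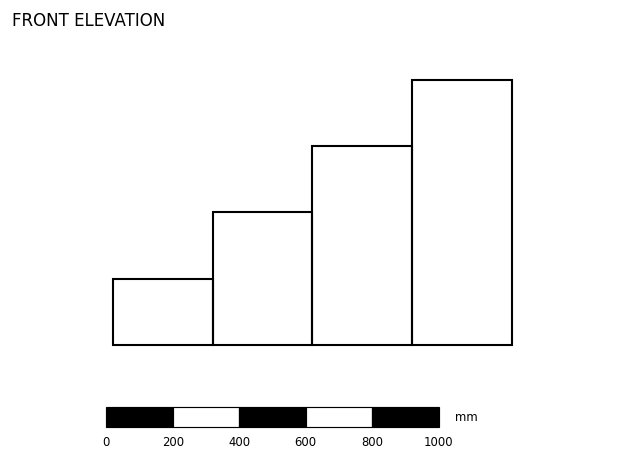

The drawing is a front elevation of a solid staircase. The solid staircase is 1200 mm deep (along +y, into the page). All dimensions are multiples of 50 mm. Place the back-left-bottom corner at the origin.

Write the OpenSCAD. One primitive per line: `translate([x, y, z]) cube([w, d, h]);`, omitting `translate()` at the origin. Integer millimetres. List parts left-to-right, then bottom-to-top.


cube([300, 1200, 200]);
translate([300, 0, 0]) cube([300, 1200, 400]);
translate([600, 0, 0]) cube([300, 1200, 600]);
translate([900, 0, 0]) cube([300, 1200, 800]);
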